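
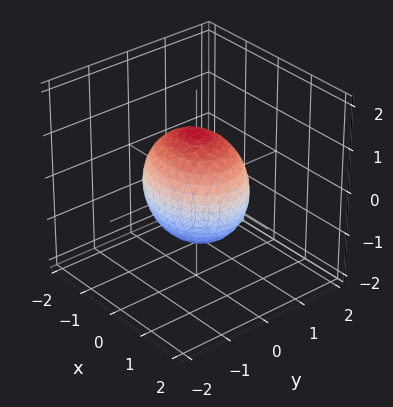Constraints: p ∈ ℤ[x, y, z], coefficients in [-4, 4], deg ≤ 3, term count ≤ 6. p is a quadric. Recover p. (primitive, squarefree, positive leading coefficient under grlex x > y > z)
(a) The degree is 2 — a closed, bounded, convex surface; a quadric.
(b) Symmetries: mirror symmetry y ↦ −y ⇒ only even powers of y; it's symmetric under x → −x, forcing even powers of x; the z ↦ −z reflection is a symmetry, so z appears only in even powers.
(c) Against the integer gridlines: among the integer gridlines, it crosses the y-axis at y ∈ {-1, 1}.
(d) Solving for integer coefficients yields p as stated.

2*x^2 + 3*y^2 + 2*z^2 - 3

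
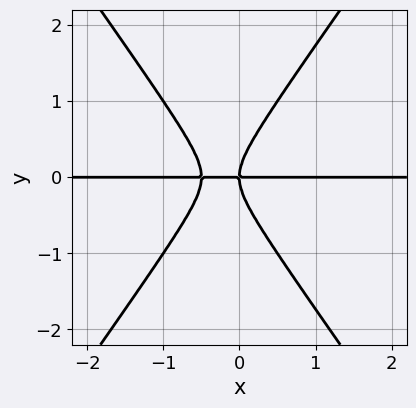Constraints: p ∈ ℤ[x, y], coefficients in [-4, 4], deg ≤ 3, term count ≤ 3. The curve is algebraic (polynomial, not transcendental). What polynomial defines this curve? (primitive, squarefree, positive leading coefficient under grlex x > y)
2*x^2*y - y^3 + x*y

1. deg p = 3. No degree-2 curve has this shape.
2. From the visible intercepts: it crosses the y-axis at the gridline y = 0; every point of the x-axis in the box is on the curve.
3. Putting this together gives p.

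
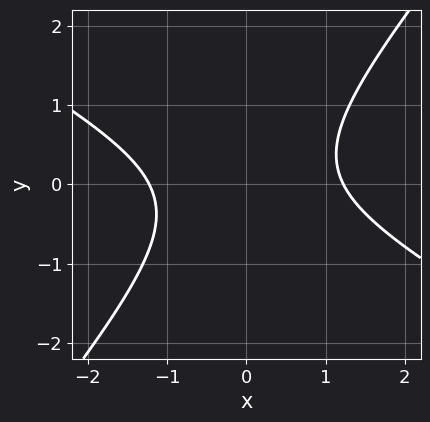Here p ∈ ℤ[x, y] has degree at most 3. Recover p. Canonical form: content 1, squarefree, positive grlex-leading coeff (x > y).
2*x^2 + 2*x*y - 3*y^2 - 3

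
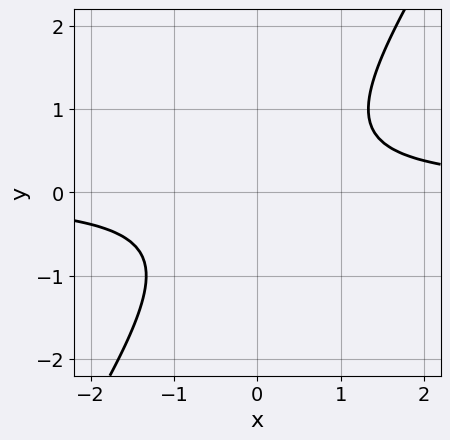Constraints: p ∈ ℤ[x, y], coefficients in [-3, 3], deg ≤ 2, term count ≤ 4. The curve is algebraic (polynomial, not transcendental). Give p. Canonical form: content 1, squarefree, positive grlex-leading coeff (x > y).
First, degree: no degree-1 curve has this shape, so deg p = 2.
Next, from the axis intercepts and sections: it misses every integer gridline on the y-axis; it misses every integer gridline on the x-axis.
Finally, matching integer coefficients to the picture gives p.

3*x*y - 2*y^2 - 2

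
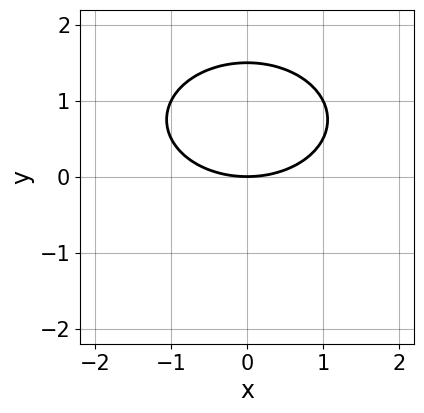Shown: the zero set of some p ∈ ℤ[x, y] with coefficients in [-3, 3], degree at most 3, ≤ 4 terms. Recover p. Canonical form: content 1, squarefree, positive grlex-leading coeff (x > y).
(a) Degree: a generic line meets the curve in up to 2 points, so deg p = 2.
(b) Symmetries: mirror symmetry x ↦ −x ⇒ only even powers of x.
(c) Against the integer gridlines: it meets the x-axis at x = 0 (among the integer gridlines); one y-axis crossing is at y = 0.
(d) The integer polynomial consistent with all of this is the stated p.

x^2 + 2*y^2 - 3*y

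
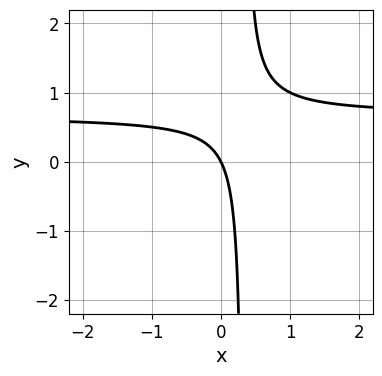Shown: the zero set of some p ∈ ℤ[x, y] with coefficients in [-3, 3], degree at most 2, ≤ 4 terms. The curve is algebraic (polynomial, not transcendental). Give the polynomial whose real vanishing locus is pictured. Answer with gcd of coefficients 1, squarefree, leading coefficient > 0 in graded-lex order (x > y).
First, deg p = 2. No degree-1 curve has this shape.
Then, reading off the gridlines: it crosses the x-axis at the gridline x = 0; one y-axis crossing is at y = 0.
Finally, solving for integer coefficients yields p as stated.

3*x*y - 2*x - y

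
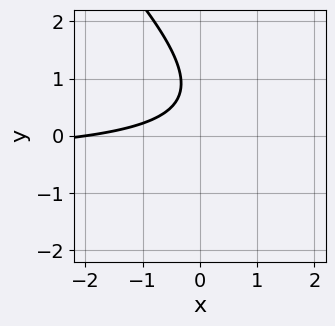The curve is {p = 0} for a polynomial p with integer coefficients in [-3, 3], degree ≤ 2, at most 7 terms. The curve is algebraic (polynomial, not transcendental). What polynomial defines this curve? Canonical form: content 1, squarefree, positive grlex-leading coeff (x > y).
First, the degree is 2 — the shape is more complex than any degree-1 curve.
Next, from the axis intercepts and sections: it crosses the x-axis at the gridline x = -2; it misses every integer gridline on the y-axis.
Finally, solving for integer coefficients yields p as stated.

2*x*y + 2*y^2 + x - 3*y + 2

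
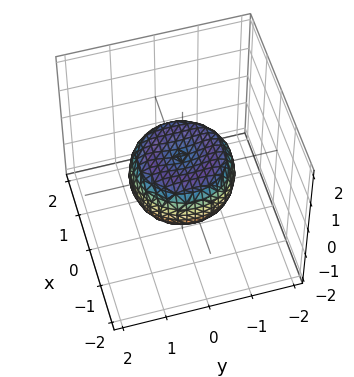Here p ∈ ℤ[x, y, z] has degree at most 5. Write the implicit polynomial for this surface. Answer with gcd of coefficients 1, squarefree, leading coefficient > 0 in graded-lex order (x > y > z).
1. Degree: no degree-3 surface has this shape, so deg p = 4.
2. Symmetries: the surface is invariant under rotation about z: p = q(x² + y², z).
3. Reading off the gridlines: a circular section at z = 0 has radius between 1 and 2.
4. Solving for integer coefficients yields p as stated.

2*x^4 + 4*x^2*y^2 + 2*y^4 - 2*x^2 - 2*y^2 + 3*z^2 - 1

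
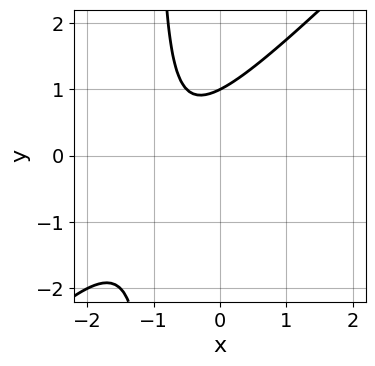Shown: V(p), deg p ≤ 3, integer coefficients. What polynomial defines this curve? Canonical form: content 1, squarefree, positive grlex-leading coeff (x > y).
2*x^2 - 2*x*y + 3*x - 2*y + 2

The degree is 2 — a generic line meets the curve in up to 2 points.
From the axis intercepts and sections: one y-axis crossing is at y = 1; no x-intercept at any integer in the box.
Matching integer coefficients to the picture gives p.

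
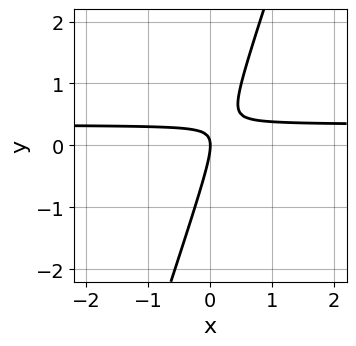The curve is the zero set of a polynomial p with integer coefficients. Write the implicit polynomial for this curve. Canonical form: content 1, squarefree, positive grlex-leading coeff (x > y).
(a) deg p = 2. A generic line meets the curve in up to 2 points.
(b) From the visible intercepts: it crosses the x-axis at the gridline x = 0; it meets the y-axis at y = 0 (among the integer gridlines).
(c) Solving for integer coefficients yields p as stated.

3*x*y - y^2 - x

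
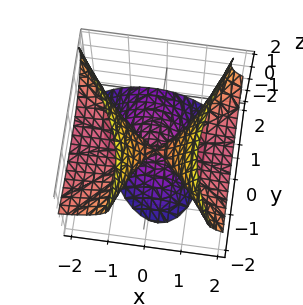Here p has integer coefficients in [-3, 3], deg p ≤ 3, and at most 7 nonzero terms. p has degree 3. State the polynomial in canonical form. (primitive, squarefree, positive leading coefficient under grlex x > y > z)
3*x^2*z + x*y*z - z^3 - 2*y^2 - 2*y*z

First, there are 2 components. They look like related sheets of one shape, so recover p as a whole.
Next, deg p = 3. The shape is more complex than any degree-2 surface.
Next, against the integer gridlines: it meets the z-axis at z = 0 (among the integer gridlines); the visible x-axis segment lies entirely on the surface.
Finally, these observations pin down the coefficients.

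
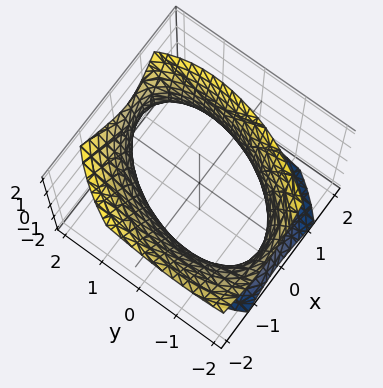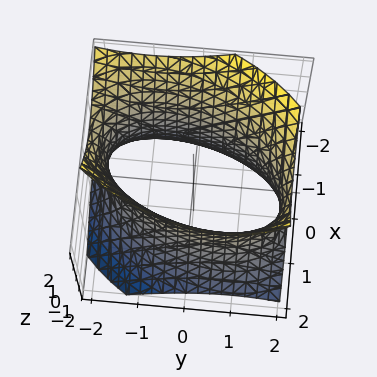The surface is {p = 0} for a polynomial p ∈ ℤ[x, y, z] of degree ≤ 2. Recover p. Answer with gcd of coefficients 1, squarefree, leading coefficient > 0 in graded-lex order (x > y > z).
First, the degree is 2 — a generic line meets the surface in up to 2 points.
Then, from the axis intercepts and sections: it misses every integer gridline on the z-axis.
Finally, together with the visible shape, these determine p as stated.

2*x^2 - x*y + x*z + y^2 - z^2 - 3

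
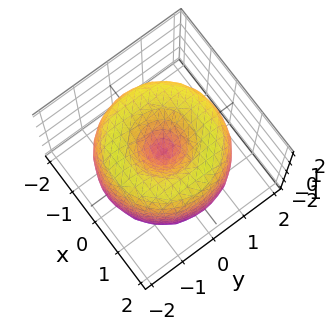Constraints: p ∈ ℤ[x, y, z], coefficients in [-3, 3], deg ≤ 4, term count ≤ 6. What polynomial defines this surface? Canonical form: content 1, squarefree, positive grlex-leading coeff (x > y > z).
x^4 + 2*x^2*y^2 + y^4 - 3*x^2 - 3*y^2 + z^2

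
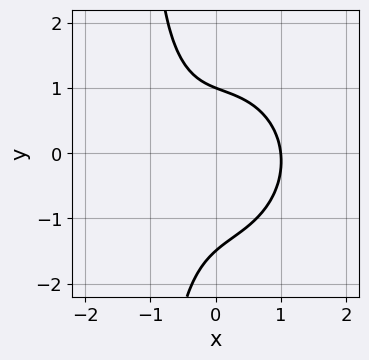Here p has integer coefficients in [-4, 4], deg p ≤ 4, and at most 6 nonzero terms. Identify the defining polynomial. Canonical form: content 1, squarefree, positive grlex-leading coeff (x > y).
1. The degree is 3 — no degree-2 curve has this shape.
2. Checking where it meets the axes: it meets the x-axis at x = 1 (among the integer gridlines); one y-axis crossing is at y = 1.
3. Together with the visible shape, these determine p as stated.

3*x^3 + 2*x*y^2 + 2*y^2 + y - 3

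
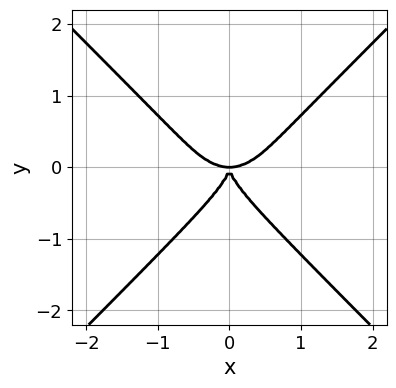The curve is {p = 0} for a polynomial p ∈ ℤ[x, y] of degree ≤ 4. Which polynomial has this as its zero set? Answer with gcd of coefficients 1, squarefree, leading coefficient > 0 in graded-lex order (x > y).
First, degree: a generic line meets the curve in up to 4 points, so deg p = 4.
Then, symmetries: it's symmetric under x → −x, forcing even powers of x.
Next, from the visible intercepts: it crosses the y-axis at the gridline y = 0; it crosses the x-axis at the gridline x = 0.
Finally, together with the visible shape, these determine p as stated.

x^4 - y^4 - x^2*y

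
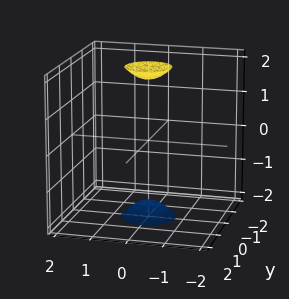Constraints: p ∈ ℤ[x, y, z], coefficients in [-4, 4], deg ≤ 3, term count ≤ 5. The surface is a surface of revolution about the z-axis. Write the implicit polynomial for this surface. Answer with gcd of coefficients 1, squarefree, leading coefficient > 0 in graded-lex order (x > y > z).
3*x^2 + 3*y^2 - z^2 + 3

I count 2 distinct pieces.
deg p = 2.
By symmetry, the surface is invariant under rotation about z: p = q(x² + y², z).
From the axis intercepts and sections: a circular section at z = 2 has radius between 0 and 1; the surface avoids every integer y-axis point in the box; the surface avoids every integer x-axis point in the box.
These observations pin down the coefficients.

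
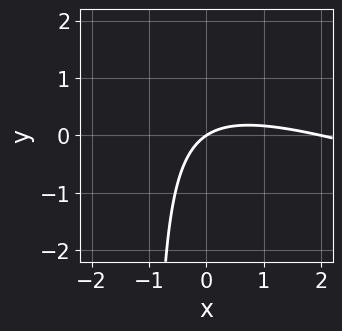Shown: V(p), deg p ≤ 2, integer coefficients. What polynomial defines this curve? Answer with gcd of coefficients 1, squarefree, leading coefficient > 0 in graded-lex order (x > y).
x^2 + 3*x*y - 2*x + 3*y

(a) The degree is 2 — no degree-1 curve has this shape.
(b) Checking where it meets the axes: among the integer gridlines, it crosses the x-axis at x ∈ {0, 2}; one y-axis crossing is at y = 0.
(c) Solving for integer coefficients yields p as stated.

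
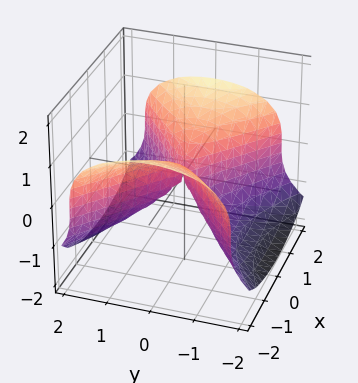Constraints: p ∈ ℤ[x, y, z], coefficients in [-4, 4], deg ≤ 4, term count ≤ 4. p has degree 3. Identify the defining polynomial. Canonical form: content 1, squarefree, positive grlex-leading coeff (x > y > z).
3*z^3 - 2*x^2 + 3*y^2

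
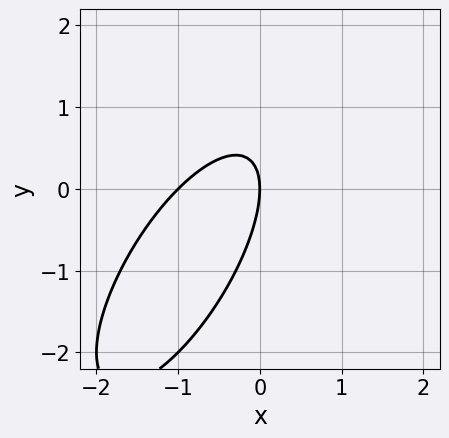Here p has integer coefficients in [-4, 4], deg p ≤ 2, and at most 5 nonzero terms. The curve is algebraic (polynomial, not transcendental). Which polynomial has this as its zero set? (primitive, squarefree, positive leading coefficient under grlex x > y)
2*x^2 - 2*x*y + y^2 + 2*x

1. The degree is 2 — no degree-1 curve has this shape.
2. Observable constraints: it crosses the y-axis at the gridline y = 0; the x-axis gridline crossings are at x ∈ {-1, 0}.
3. Together with the visible shape, these determine p as stated.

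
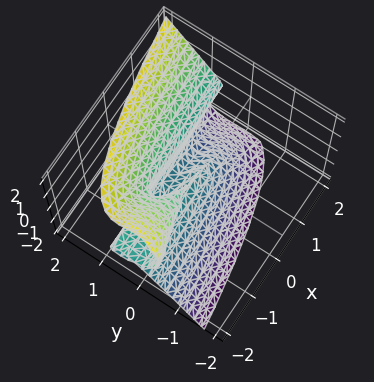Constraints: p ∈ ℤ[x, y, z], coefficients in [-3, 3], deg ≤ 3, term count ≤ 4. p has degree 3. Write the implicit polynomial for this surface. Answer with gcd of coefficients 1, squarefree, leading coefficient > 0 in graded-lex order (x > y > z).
x*z^2 - 3*y^3 + z^3 + 2*y^2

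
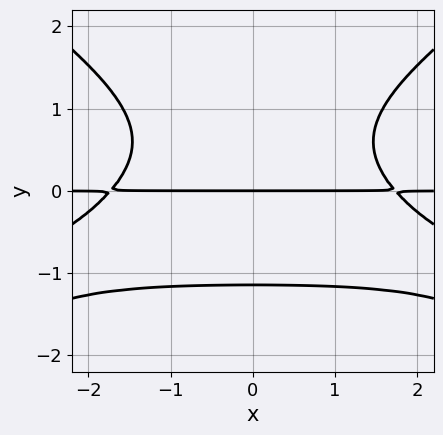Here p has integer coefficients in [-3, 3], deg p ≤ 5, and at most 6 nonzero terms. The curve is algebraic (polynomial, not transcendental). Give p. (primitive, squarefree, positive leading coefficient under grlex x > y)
x^2*y^2 - 2*y^4 + x^2*y - 3*y

1. Degree: a generic line meets the curve in up to 4 points, so deg p = 4.
2. Symmetries: the x ↦ −x reflection is a symmetry, so x appears only in even powers.
3. Against the integer gridlines: every point of the x-axis in the box is on the curve; it crosses the y-axis at the gridline y = 0.
4. Together with the visible shape, these determine p as stated.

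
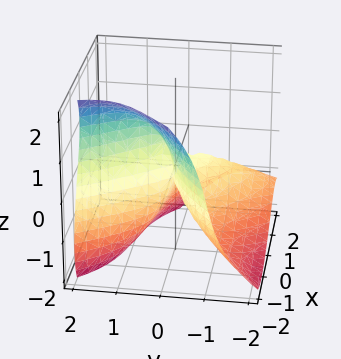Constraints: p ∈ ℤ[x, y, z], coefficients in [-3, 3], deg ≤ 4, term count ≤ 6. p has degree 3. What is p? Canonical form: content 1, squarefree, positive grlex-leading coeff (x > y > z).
x^3 + z^3 + 3*x*y + 3*y^2 - 3*y*z

(a) Degree: no degree-2 surface has this shape, so deg p = 3.
(b) From the axis intercepts and sections: it crosses the x-axis at the gridline x = 0; one z-axis crossing is at z = 0.
(c) Together with the visible shape, these determine p as stated.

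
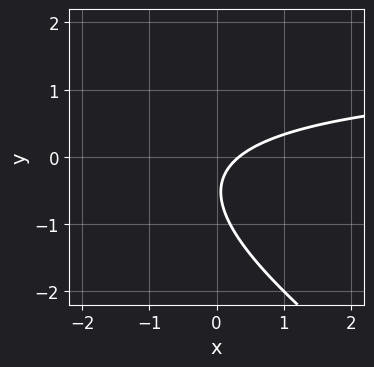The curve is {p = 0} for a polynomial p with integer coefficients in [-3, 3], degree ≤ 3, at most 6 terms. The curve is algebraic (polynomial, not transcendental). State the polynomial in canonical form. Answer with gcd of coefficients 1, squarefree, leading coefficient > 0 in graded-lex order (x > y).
1. The degree is 2 — no degree-1 curve has this shape.
2. From the axis intercepts and sections: it misses every integer gridline on the y-axis.
3. Fitting integer coefficients to these (and the overall shape) gives p.

2*x*y + 3*y^2 - 3*x + 3*y + 1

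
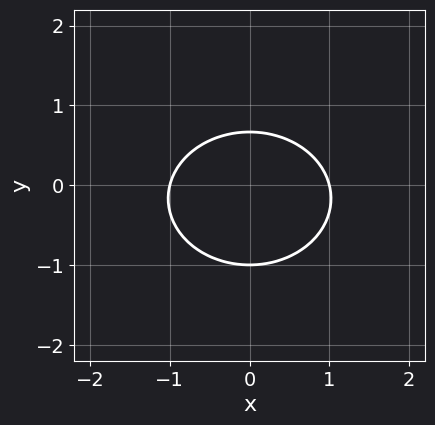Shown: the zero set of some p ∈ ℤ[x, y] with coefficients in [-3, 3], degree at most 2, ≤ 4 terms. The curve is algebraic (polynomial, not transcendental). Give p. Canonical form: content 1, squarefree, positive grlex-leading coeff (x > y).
2*x^2 + 3*y^2 + y - 2

(a) Degree: the shape is more complex than any degree-1 curve, so deg p = 2.
(b) Symmetries: the x ↦ −x reflection is a symmetry, so x appears only in even powers.
(c) Reading off the gridlines: it meets the y-axis at y = -1 (among the integer gridlines); the x-axis gridline crossings are at x ∈ {-1, 1}.
(d) The integer polynomial consistent with all of this is the stated p.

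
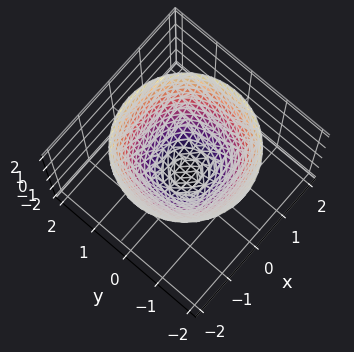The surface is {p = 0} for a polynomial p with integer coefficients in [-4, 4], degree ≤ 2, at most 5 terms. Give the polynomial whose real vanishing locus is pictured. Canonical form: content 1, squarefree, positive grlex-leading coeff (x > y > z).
3*x^2 + 3*y^2 - 3*z - 2

deg p = 2.
Symmetries: the z-axis is an axis of rotation, so x and y enter only as x² + y².
Observable constraints: a circular section at z = 1 has radius between 1 and 2.
Matching integer coefficients to the picture gives p.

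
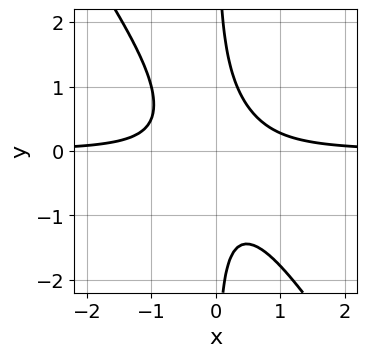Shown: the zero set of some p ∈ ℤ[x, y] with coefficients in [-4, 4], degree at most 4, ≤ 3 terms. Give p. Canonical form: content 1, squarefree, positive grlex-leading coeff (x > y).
deg p = 3. No degree-2 curve has this shape.
Reading off the gridlines: no x-intercept at any integer in the box; the curve avoids every integer y-axis point in the box.
Matching integer coefficients to the picture gives p.

3*x^2*y + 2*x*y^2 - 1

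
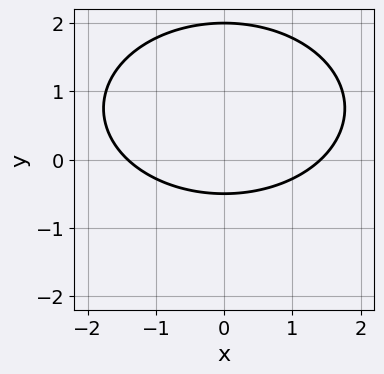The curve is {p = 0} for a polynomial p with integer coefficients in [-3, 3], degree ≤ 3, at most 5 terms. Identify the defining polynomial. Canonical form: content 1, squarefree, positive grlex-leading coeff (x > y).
x^2 + 2*y^2 - 3*y - 2

Degree: no degree-1 curve has this shape, so deg p = 2.
Symmetries: mirror symmetry x ↦ −x ⇒ only even powers of x.
Observable constraints: one y-axis crossing is at y = 2.
Fitting integer coefficients to these (and the overall shape) gives p.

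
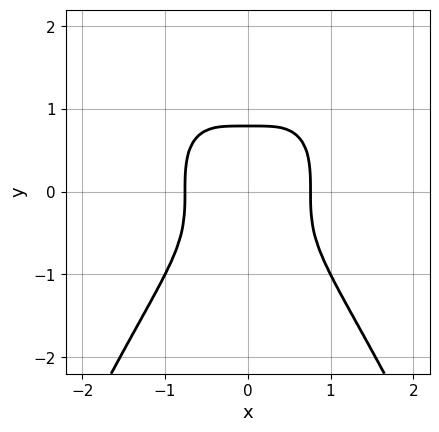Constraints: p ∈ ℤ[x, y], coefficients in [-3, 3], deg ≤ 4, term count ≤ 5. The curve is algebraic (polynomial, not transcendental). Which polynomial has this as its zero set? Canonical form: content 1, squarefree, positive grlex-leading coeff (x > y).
First, degree: the shape is more complex than any degree-3 curve, so deg p = 4.
Then, symmetries: it's symmetric under x → −x, forcing even powers of x.
Finally, fitting integer coefficients to these (and the overall shape) gives p.

3*x^4 + 2*y^3 - 1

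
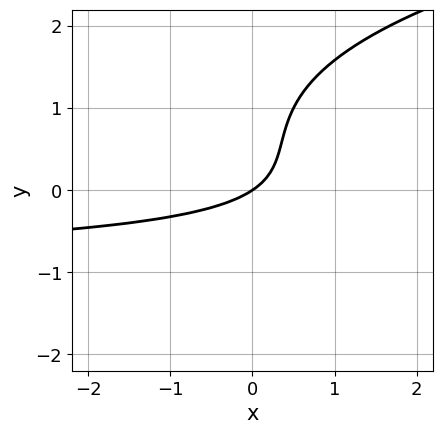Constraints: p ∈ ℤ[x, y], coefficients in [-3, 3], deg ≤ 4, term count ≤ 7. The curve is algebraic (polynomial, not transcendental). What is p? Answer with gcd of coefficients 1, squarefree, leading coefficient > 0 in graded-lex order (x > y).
2*y^3 - 2*x*y - 3*y^2 - 2*x + 3*y

1. Degree: the shape is more complex than any degree-2 curve, so deg p = 3.
2. From the axis intercepts and sections: it meets the y-axis at y = 0 (among the integer gridlines); it crosses the x-axis at the gridline x = 0.
3. The integer polynomial consistent with all of this is the stated p.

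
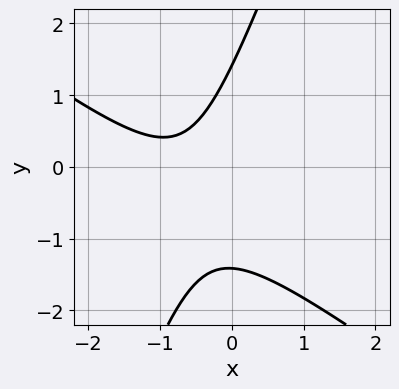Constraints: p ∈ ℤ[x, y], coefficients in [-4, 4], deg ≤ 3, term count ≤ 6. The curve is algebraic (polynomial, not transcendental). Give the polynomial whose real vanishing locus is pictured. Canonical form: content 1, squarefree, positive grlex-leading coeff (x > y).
1. deg p = 2. No degree-1 curve has this shape.
2. Against the integer gridlines: it misses every integer gridline on the x-axis.
3. These observations pin down the coefficients.

2*x^2 + 2*x*y - y^2 + 3*x + 2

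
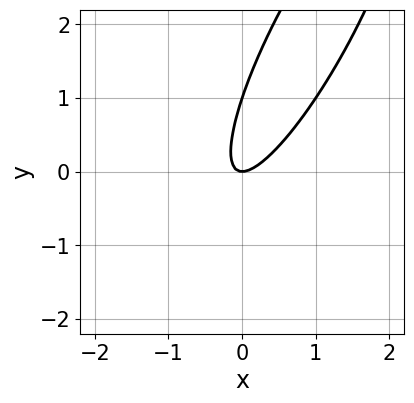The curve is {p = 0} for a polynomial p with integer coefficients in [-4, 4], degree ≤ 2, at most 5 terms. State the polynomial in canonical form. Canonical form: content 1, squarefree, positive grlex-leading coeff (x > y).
The degree is 2 — a generic line meets the curve in up to 2 points.
From the axis intercepts and sections: the y-axis gridline crossings are at y ∈ {0, 1}; it crosses the x-axis at the gridline x = 0.
Putting this together gives p.

3*x^2 - 3*x*y + y^2 - y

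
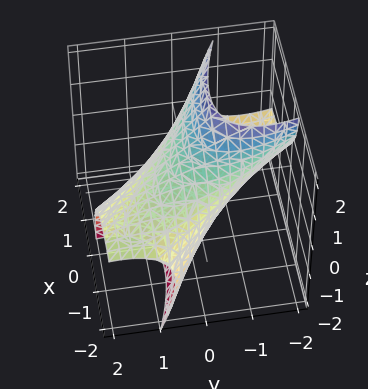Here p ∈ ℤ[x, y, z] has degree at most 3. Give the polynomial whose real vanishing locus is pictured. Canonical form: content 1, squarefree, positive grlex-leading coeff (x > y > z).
x^2 + 2*x*y + y^2 + 2*y*z + z^2 - 2

1. Degree: a generic line meets the surface in up to 2 points, so deg p = 2.
2. Putting this together gives p.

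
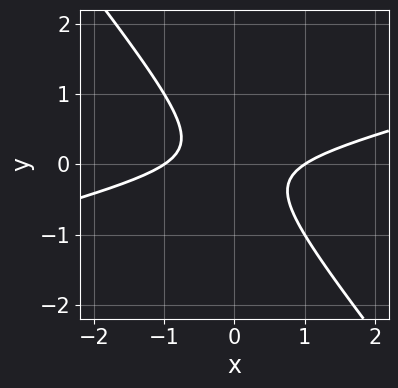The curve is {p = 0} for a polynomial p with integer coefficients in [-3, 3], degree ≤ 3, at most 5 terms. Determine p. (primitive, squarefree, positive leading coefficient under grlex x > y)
x^2 - 3*x*y - 3*y^2 - 1

Degree: a generic line meets the curve in up to 2 points, so deg p = 2.
Observable constraints: among the integer gridlines, it crosses the x-axis at x ∈ {-1, 1}; the curve avoids every integer y-axis point in the box.
Fitting integer coefficients to these (and the overall shape) gives p.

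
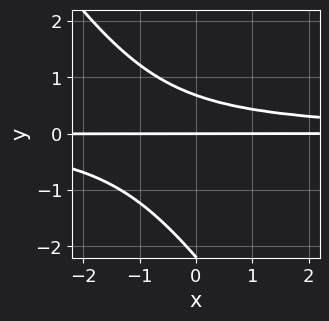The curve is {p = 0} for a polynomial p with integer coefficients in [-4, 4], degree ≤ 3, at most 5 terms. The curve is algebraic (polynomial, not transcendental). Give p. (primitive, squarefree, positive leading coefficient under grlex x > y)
First, the degree is 3 — a generic line meets the curve in up to 3 points.
Then, against the integer gridlines: one y-axis crossing is at y = 0; every point of the x-axis in the box is on the curve.
Finally, assembling these constraints gives the stated polynomial.

3*x*y^2 + 2*y^3 + 3*y^2 - 3*y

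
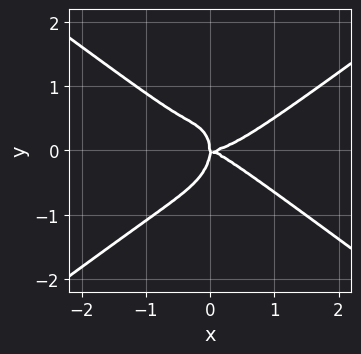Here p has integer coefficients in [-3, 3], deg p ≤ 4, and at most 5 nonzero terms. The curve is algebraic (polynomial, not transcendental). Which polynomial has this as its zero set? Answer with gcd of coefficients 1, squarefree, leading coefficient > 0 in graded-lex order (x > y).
First, deg p = 4.
Then, observable constraints: one y-axis crossing is at y = 0; it crosses the x-axis at the gridline x = 0.
Finally, these observations pin down the coefficients.

2*x^4 - 2*x^2*y^2 - 3*y^4 - x^2*y - 3*x*y^2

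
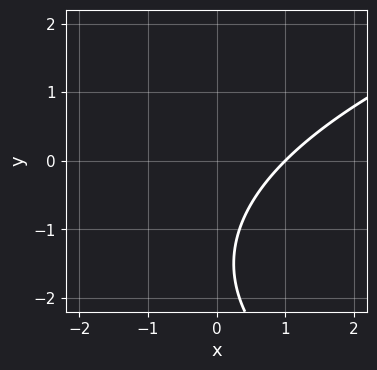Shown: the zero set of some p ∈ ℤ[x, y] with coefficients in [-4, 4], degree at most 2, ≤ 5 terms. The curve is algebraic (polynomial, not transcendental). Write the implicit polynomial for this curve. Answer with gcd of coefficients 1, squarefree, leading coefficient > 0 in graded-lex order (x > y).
y^2 - 3*x + 3*y + 3

First, deg p = 2. The shape is more complex than any degree-1 curve.
Then, checking where it meets the axes: the curve avoids every integer y-axis point in the box; it crosses the x-axis at the gridline x = 1.
Finally, solving for integer coefficients yields p as stated.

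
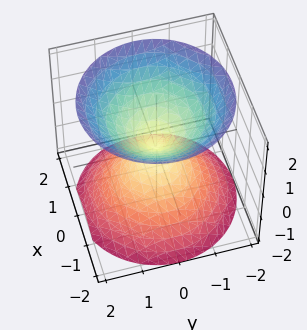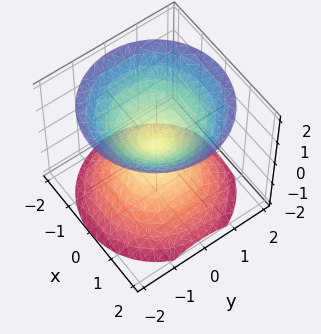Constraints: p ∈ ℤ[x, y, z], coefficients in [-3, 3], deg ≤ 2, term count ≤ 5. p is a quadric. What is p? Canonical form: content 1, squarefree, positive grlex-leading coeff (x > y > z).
First, the picture has 2 separate pieces.
Then, degree: a double cone through the origin; a quadric, so deg p = 2.
Then, symmetry: the surface is invariant under rotation about z: p = q(x² + y², z); mirror symmetry z ↦ −z ⇒ only even powers of z.
Next, from the visible intercepts: a circular section at z = -1 has radius exactly 1; it meets the z-axis at z = 0 (among the integer gridlines).
Finally, putting this together gives p.

x^2 + y^2 - z^2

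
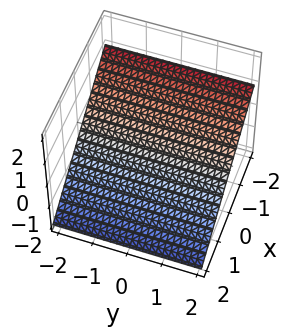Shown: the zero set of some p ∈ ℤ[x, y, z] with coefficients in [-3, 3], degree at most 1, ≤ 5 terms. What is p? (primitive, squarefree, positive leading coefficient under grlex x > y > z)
2*x + 3*z + 2

1. deg p = 1.
2. Checking where it meets the axes: it crosses the x-axis at the gridline x = -1; the surface avoids every integer y-axis point in the box.
3. Assembling these constraints gives the stated polynomial.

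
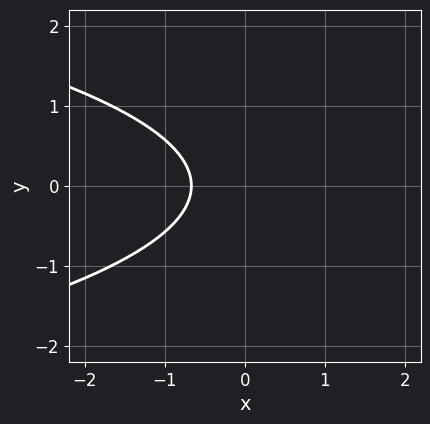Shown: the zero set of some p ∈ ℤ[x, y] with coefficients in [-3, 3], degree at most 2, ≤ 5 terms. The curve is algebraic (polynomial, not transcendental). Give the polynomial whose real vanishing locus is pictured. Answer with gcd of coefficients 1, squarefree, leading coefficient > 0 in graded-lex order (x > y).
3*y^2 + 3*x + 2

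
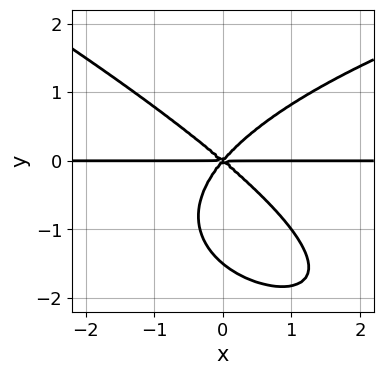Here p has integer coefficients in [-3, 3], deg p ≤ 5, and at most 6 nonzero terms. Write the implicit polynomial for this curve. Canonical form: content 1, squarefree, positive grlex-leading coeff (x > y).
1. The degree is 4 — the shape is more complex than any degree-3 curve.
2. Against the integer gridlines: it crosses the y-axis at the gridline y = 0; the visible x-axis segment lies entirely on the curve.
3. The integer polynomial consistent with all of this is the stated p.

x*y^3 + 2*y^4 - 3*x^2*y - x*y^2 + 3*y^3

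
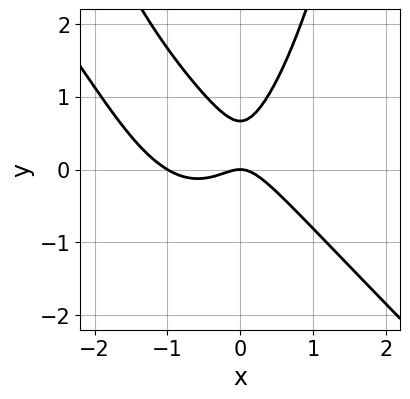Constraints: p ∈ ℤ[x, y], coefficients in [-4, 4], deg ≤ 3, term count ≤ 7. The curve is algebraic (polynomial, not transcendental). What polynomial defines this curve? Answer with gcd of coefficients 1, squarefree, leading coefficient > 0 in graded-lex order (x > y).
3*x^3 + 3*x^2*y + 3*x^2 - 3*y^2 + 2*y

deg p = 3. The shape is more complex than any degree-2 curve.
Observable constraints: it meets the y-axis at y = 0 (among the integer gridlines); the x-axis gridline crossings are at x ∈ {-1, 0}.
Solving for integer coefficients yields p as stated.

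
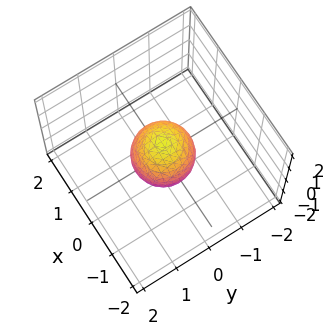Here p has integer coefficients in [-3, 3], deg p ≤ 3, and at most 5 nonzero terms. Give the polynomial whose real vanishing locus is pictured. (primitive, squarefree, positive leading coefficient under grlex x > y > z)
3*x^2 + 3*y^2 + 2*z^2 - 2

First, deg p = 2.
Then, by symmetry, the z-axis is an axis of rotation, so x and y enter only as x² + y².
Then, reading off the gridlines: a circular section at z = 0 has radius between 0 and 1; the z-axis gridline crossings are at z ∈ {-1, 1}.
Finally, fitting integer coefficients to these (and the overall shape) gives p.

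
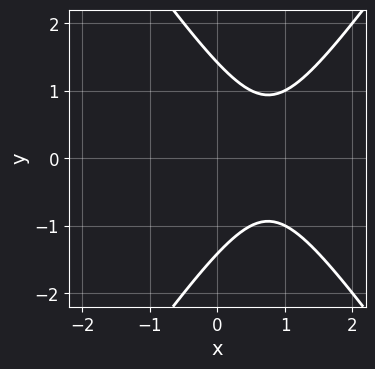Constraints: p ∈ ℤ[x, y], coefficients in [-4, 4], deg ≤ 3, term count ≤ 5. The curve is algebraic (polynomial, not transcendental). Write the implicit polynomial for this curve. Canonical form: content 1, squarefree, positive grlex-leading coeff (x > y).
2*x^2 - y^2 - 3*x + 2

(a) The degree is 2 — the shape is more complex than any degree-1 curve.
(b) Symmetries: the y ↦ −y reflection is a symmetry, so y appears only in even powers.
(c) Observable constraints: it misses every integer gridline on the x-axis.
(d) The integer polynomial consistent with all of this is the stated p.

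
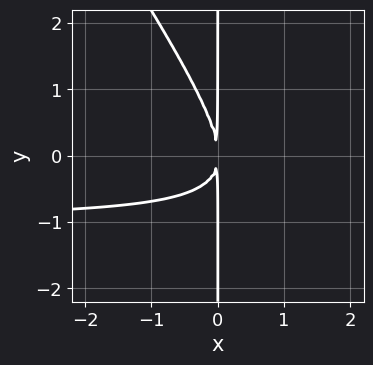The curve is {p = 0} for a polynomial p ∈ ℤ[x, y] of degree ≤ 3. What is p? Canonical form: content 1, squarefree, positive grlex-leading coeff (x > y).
(a) deg p = 3. The shape is more complex than any degree-2 curve.
(b) Checking where it meets the axes: the visible y-axis segment lies entirely on the curve.
(c) Assembling these constraints gives the stated polynomial.

3*x^2*y + 2*x*y^2 + 3*x^2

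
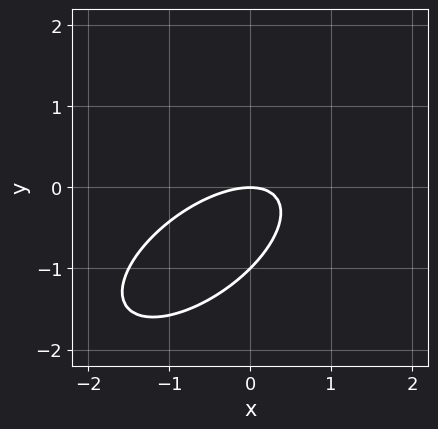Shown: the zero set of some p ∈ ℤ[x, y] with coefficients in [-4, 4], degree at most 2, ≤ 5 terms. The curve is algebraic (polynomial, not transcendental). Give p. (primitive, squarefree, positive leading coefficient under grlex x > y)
2*x^2 - 3*x*y + 3*y^2 + 3*y

First, the degree is 2 — the shape is more complex than any degree-1 curve.
Next, checking where it meets the axes: it meets the x-axis at x = 0 (among the integer gridlines); among the integer gridlines, it crosses the y-axis at y ∈ {-1, 0}.
Finally, matching integer coefficients to the picture gives p.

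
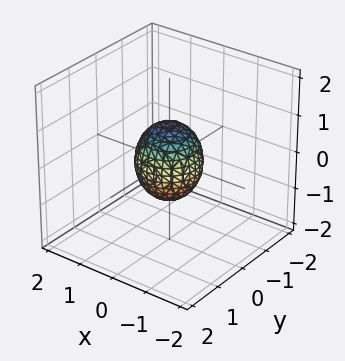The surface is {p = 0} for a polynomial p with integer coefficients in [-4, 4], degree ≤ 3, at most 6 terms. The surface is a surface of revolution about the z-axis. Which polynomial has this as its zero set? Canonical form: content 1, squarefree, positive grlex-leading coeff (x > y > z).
3*x^2 + 3*y^2 + 2*z^2 - 2

The degree is 2 — a generic line meets the surface in up to 2 points.
Symmetry: the surface is invariant under rotation about z: p = q(x² + y², z).
Observable constraints: the z-axis gridline crossings are at z ∈ {-1, 1}; a circular section at z = 0 has radius between 0 and 1.
Together with the visible shape, these determine p as stated.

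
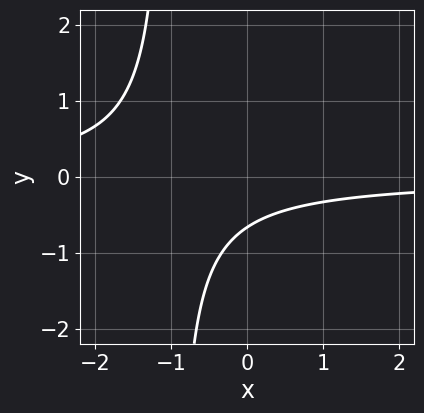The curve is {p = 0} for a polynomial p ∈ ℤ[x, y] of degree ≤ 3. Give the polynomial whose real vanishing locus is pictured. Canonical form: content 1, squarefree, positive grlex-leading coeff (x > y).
3*x*y + 3*y + 2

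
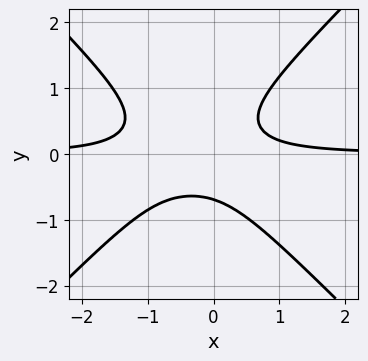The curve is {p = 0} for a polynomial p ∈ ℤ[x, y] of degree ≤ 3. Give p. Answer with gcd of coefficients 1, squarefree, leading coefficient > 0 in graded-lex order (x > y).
First, degree: the shape is more complex than any degree-2 curve, so deg p = 3.
Then, reading off the gridlines: no x-intercept at any integer in the box.
Finally, solving for integer coefficients yields p as stated.

3*x^2*y - 3*y^3 + 2*x*y - 1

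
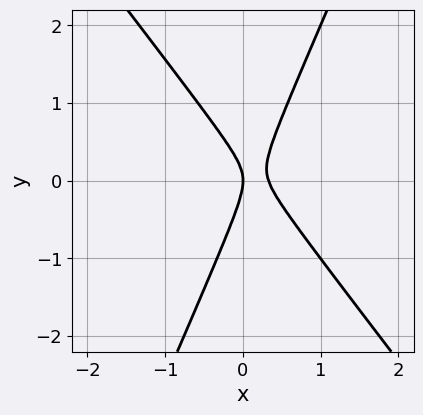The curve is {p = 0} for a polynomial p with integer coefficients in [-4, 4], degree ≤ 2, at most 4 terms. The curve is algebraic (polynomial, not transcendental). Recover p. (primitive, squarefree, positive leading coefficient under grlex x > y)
First, the degree is 2 — no degree-1 curve has this shape.
Then, observable constraints: it meets the y-axis at y = 0 (among the integer gridlines); it meets the x-axis at x = 0 (among the integer gridlines).
Finally, assembling these constraints gives the stated polynomial.

3*x^2 + x*y - y^2 - x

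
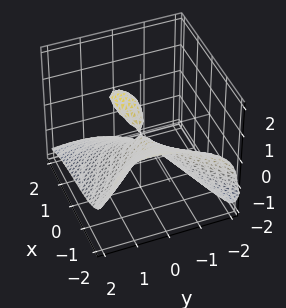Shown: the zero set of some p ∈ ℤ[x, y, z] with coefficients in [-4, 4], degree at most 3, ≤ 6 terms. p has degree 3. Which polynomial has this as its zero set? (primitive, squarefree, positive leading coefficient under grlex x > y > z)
First, the picture has 2 separate pieces. They look like related sheets of one shape, so recover p as a whole.
Next, the degree is 3 — the shape is more complex than any degree-2 surface.
Next, from the axis intercepts and sections: it crosses the y-axis at the gridline y = 0; one x-axis crossing is at x = 0.
Finally, putting this together gives p.

x^3 - 3*y*z^2 + 3*z^3 - 3*x*z + 3*y^2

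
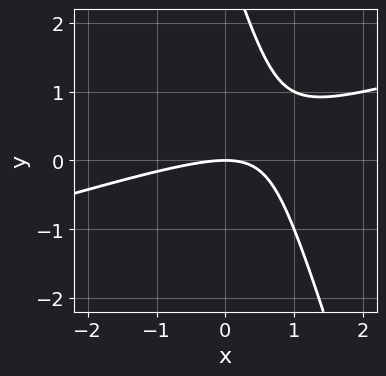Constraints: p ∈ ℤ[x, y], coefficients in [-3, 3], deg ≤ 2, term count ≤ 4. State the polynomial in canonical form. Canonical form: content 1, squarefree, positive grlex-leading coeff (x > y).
(a) deg p = 2.
(b) Reading off the gridlines: one x-axis crossing is at x = 0; one y-axis crossing is at y = 0.
(c) Solving for integer coefficients yields p as stated.

x^2 - 3*x*y - y^2 + 3*y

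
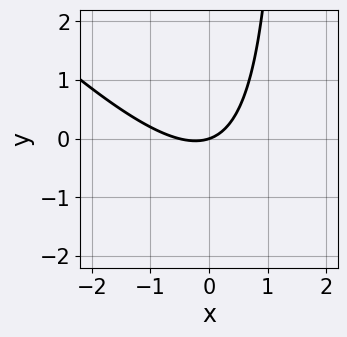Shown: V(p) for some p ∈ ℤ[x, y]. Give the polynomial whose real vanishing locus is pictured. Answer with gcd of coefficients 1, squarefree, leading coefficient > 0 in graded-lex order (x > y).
2*x^2 + 2*x*y + x - 3*y

First, the degree is 2 — the shape is more complex than any degree-1 curve.
Next, reading off the gridlines: it meets the x-axis at x = 0 (among the integer gridlines); it meets the y-axis at y = 0 (among the integer gridlines).
Finally, these observations pin down the coefficients.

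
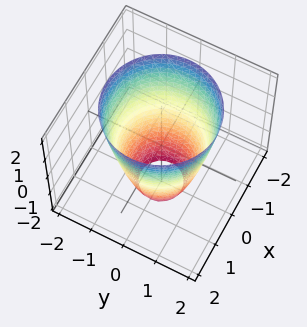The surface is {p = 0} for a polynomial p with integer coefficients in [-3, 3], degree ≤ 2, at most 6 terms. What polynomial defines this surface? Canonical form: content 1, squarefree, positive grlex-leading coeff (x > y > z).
2*x^2 + 2*y^2 - z - 3

First, the degree is 2 — no degree-1 surface has this shape.
Next, by symmetry, the z-axis is an axis of rotation, so x and y enter only as x² + y².
Next, from the axis intercepts and sections: a circular section at z = 0 has radius between 1 and 2; it misses every integer gridline on the z-axis.
Finally, matching integer coefficients to the picture gives p.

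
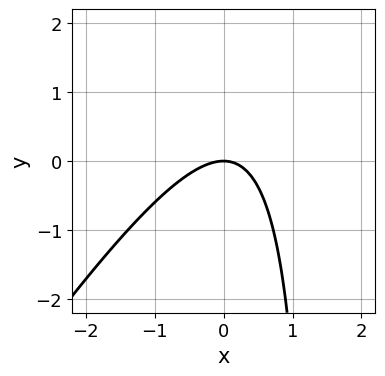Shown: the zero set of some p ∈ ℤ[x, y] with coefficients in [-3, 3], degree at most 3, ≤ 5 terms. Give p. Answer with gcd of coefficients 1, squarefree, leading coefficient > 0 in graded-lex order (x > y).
3*x^2 - 2*x*y + 3*y

Degree: no degree-1 curve has this shape, so deg p = 2.
Reading off the gridlines: one y-axis crossing is at y = 0; one x-axis crossing is at x = 0.
Matching integer coefficients to the picture gives p.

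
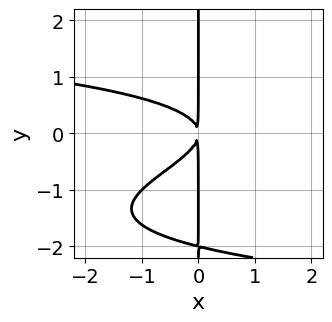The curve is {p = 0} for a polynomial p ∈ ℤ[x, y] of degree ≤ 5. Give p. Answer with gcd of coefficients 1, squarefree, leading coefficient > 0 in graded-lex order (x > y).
1. The degree is 4 — no degree-3 curve has this shape.
2. Reading off the gridlines: every point of the y-axis in the box is on the curve.
3. Together with the visible shape, these determine p as stated.

x*y^3 + 2*x*y^2 + x^2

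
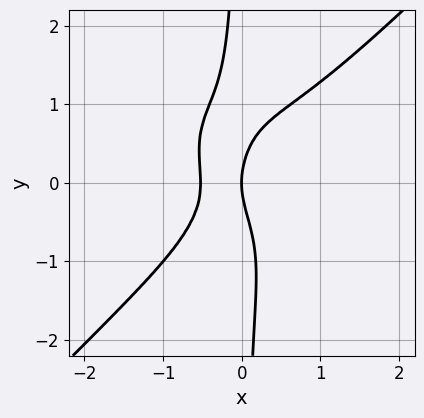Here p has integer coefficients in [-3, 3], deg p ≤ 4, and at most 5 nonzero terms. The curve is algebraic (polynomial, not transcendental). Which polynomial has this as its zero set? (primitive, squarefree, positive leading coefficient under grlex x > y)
(a) deg p = 4. A generic line meets the curve in up to 4 points.
(b) Checking where it meets the axes: it crosses the x-axis at the gridline x = 0; it meets the y-axis at y = 0 (among the integer gridlines).
(c) These observations pin down the coefficients.

3*x^4 - 3*x*y^3 + 3*x^2 - y^2 + 2*x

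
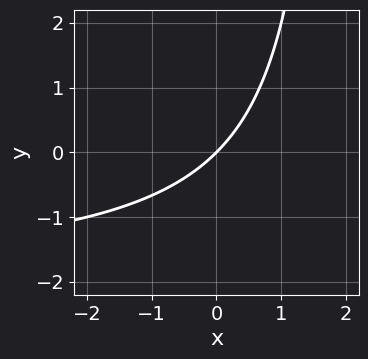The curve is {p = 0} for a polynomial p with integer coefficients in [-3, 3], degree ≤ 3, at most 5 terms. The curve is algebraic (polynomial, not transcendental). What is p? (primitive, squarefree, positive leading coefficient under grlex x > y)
x*y + 2*x - 2*y

(a) deg p = 2. A generic line meets the curve in up to 2 points.
(b) Against the integer gridlines: it crosses the y-axis at the gridline y = 0; one x-axis crossing is at x = 0.
(c) The integer polynomial consistent with all of this is the stated p.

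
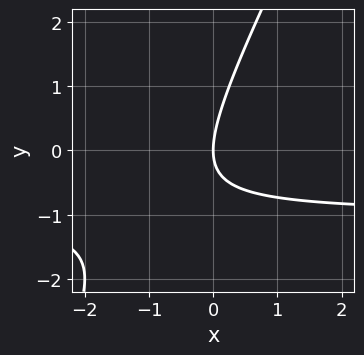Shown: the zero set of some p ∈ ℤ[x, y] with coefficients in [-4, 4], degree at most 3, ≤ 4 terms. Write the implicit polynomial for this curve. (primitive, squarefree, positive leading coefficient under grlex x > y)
2*x*y - y^2 + 2*x

First, degree: the shape is more complex than any degree-1 curve, so deg p = 2.
Next, checking where it meets the axes: one x-axis crossing is at x = 0; one y-axis crossing is at y = 0.
Finally, these observations pin down the coefficients.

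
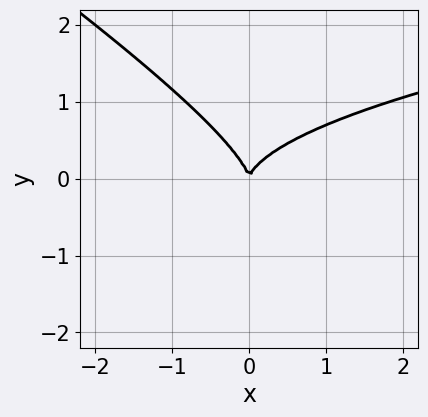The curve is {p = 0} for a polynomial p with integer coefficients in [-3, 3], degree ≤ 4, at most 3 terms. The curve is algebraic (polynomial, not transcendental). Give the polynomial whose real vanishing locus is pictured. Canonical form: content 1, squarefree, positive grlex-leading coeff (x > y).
First, the degree is 3 — a generic line meets the curve in up to 3 points.
Next, reading off the gridlines: one x-axis crossing is at x = 0; it meets the y-axis at y = 0 (among the integer gridlines).
Finally, these observations pin down the coefficients.

2*x*y^2 + 3*y^3 - 2*x^2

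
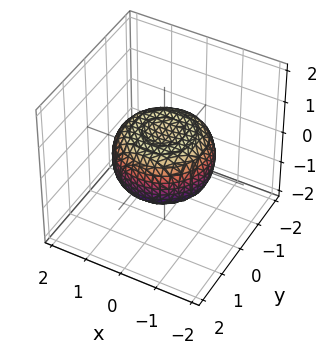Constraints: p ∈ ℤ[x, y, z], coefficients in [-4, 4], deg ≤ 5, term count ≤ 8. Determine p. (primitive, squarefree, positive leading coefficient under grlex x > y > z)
x^4 + 2*x^2*y^2 + y^4 - x^2 - y^2 + 2*z^2 - 1

deg p = 4. No degree-3 surface has this shape.
Symmetries: the surface is invariant under rotation about z: p = q(x² + y², z).
From the visible intercepts: a circular section at z = 0 has radius between 1 and 2.
The integer polynomial consistent with all of this is the stated p.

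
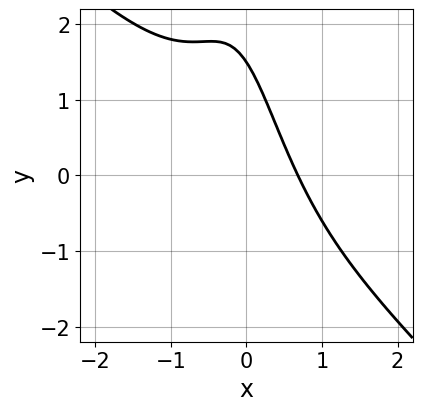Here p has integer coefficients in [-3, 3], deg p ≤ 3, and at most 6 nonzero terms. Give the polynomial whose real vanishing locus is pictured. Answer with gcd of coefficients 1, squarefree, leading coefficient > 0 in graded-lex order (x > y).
3*x^3 + 3*x^2*y + 3*x + 2*y - 3

First, the degree is 3 — a generic line meets the curve in up to 3 points.
Finally, putting this together gives p.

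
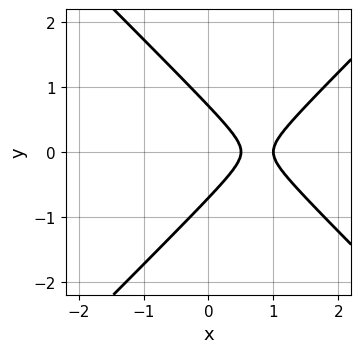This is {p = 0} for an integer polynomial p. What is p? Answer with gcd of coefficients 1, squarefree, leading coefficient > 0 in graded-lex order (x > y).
First, deg p = 2.
Next, symmetries: the y ↦ −y reflection is a symmetry, so y appears only in even powers.
Next, checking where it meets the axes: one x-axis crossing is at x = 1.
Finally, these observations pin down the coefficients.

2*x^2 - 2*y^2 - 3*x + 1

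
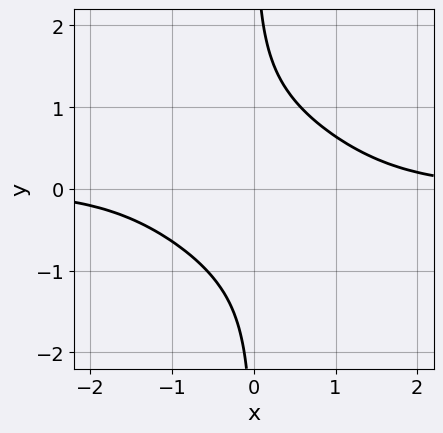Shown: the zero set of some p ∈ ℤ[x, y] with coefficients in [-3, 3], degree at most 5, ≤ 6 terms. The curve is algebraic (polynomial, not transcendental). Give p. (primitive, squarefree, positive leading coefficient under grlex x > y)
x^3*y + 2*x^2*y^2 + 2*x*y^3 - 2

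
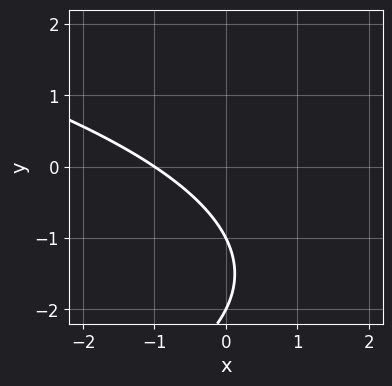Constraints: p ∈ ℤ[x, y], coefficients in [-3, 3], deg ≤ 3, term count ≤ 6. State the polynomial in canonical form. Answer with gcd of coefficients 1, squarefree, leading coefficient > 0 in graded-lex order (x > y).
y^2 + 2*x + 3*y + 2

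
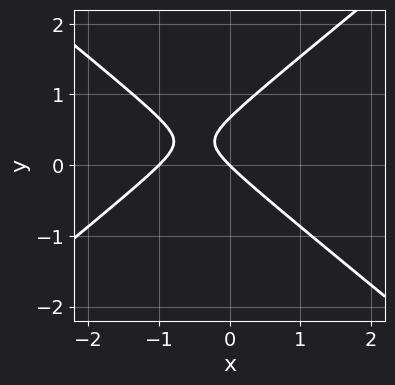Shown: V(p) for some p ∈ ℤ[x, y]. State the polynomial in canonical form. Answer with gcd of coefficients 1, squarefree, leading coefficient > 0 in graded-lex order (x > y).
2*x^2 - 3*y^2 + 2*x + 2*y

(a) Degree: no degree-1 curve has this shape, so deg p = 2.
(b) Checking where it meets the axes: it meets the y-axis at y = 0 (among the integer gridlines); among the integer gridlines, it crosses the x-axis at x ∈ {-1, 0}.
(c) Fitting integer coefficients to these (and the overall shape) gives p.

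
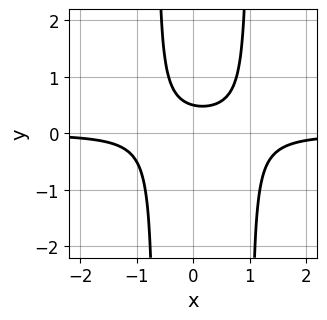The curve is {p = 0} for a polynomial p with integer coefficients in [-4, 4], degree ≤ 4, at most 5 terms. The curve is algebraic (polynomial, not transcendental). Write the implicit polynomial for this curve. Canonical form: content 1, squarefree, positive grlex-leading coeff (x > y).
1. deg p = 3.
2. From the axis intercepts and sections: it misses every integer gridline on the x-axis.
3. The integer polynomial consistent with all of this is the stated p.

3*x^2*y - x*y - 2*y + 1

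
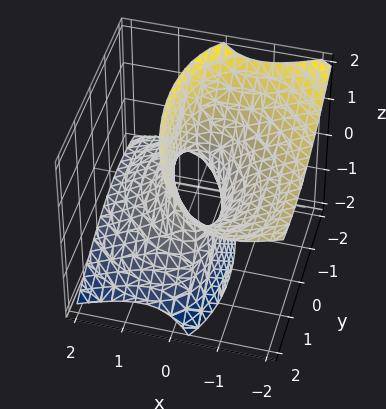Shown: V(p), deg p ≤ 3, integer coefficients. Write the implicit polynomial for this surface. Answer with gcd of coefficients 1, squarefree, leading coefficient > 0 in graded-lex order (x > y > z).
2*x^2 + x*y + 3*x*z + y^2 - z^2 - 1

First, the degree is 2 — no degree-1 surface has this shape.
Then, observable constraints: among the integer gridlines, it crosses the y-axis at y ∈ {-1, 1}; it misses every integer gridline on the z-axis.
Finally, putting this together gives p.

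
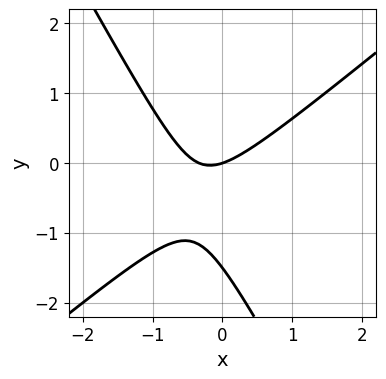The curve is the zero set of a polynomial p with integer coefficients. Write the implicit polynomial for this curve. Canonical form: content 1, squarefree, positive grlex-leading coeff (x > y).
The degree is 2 — a generic line meets the curve in up to 2 points.
From the axis intercepts and sections: it crosses the y-axis at the gridline y = 0; it meets the x-axis at x = 0 (among the integer gridlines).
These observations pin down the coefficients.

3*x^2 - 2*x*y - 2*y^2 + x - 3*y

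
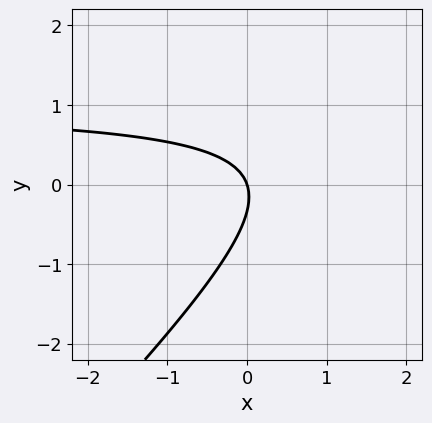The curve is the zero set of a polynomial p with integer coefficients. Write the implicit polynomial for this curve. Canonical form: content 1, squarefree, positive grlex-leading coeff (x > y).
3*x*y - 3*y^2 - 3*x - y

First, degree: no degree-1 curve has this shape, so deg p = 2.
Next, from the axis intercepts and sections: one x-axis crossing is at x = 0; one y-axis crossing is at y = 0.
Finally, assembling these constraints gives the stated polynomial.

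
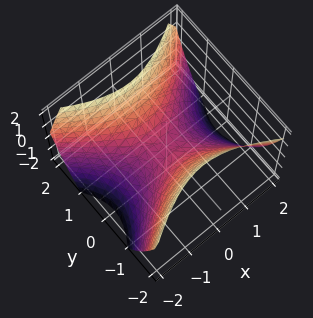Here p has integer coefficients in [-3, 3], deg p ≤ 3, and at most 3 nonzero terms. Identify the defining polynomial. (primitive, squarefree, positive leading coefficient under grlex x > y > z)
1. Degree: a hyperbolic paraboloid; a quadric, so deg p = 2.
2. Symmetries: the y ↦ −y reflection is a symmetry, so y appears only in even powers; the x ↦ −x reflection is a symmetry, so x appears only in even powers.
3. Against the integer gridlines: it meets the x-axis at x = 0 (among the integer gridlines); one y-axis crossing is at y = 0; it crosses the z-axis at the gridline z = 0.
4. These observations pin down the coefficients.

2*x^2 - 3*y^2 + 3*z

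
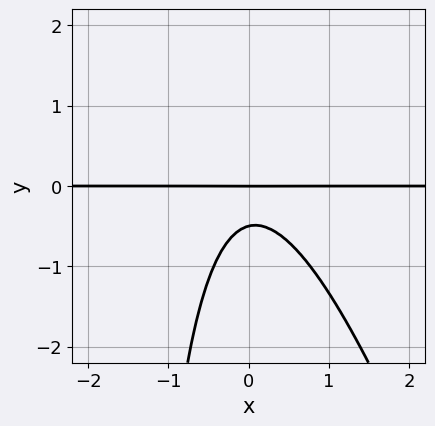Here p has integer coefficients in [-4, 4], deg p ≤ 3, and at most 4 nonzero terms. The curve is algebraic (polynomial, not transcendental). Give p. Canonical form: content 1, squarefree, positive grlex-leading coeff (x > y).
3*x^2*y + x*y^2 + 2*y^2 + y

Degree: a generic line meets the curve in up to 3 points, so deg p = 3.
Reading off the gridlines: the visible x-axis segment lies entirely on the curve; one y-axis crossing is at y = 0.
Matching integer coefficients to the picture gives p.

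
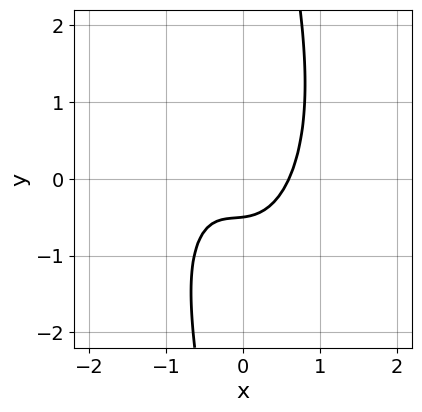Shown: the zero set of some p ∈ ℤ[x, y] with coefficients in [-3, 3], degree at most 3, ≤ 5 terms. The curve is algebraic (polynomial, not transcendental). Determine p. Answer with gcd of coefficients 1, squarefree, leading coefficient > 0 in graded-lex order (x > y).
3*x^3 + x*y^2 + x^2 - 2*y - 1

First, deg p = 3.
Finally, the integer polynomial consistent with all of this is the stated p.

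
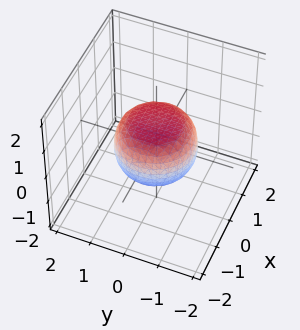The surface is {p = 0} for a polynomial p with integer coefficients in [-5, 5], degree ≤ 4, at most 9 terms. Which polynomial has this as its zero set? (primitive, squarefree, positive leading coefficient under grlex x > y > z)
Degree: the shape is more complex than any degree-3 surface, so deg p = 4.
Symmetry: every cross-section ⟂ z is a circle, so x, y appear only via x² + y².
Observable constraints: a circular section at z = 0 has radius between 1 and 2.
The integer polynomial consistent with all of this is the stated p.

2*x^4 + 4*x^2*y^2 + 2*y^4 - x^2 - y^2 + 3*z^2 - 2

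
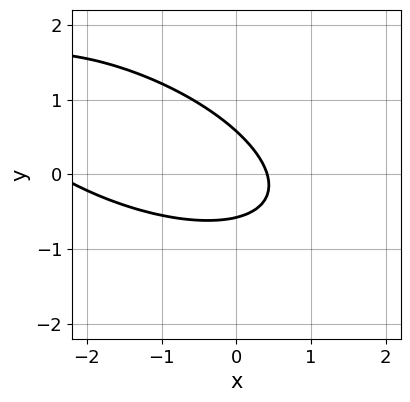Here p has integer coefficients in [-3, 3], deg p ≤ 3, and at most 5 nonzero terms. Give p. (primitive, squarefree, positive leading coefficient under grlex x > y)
1. Degree: a generic line meets the curve in up to 2 points, so deg p = 2.
2. Matching integer coefficients to the picture gives p.

x^2 + 2*x*y + 3*y^2 + 2*x - 1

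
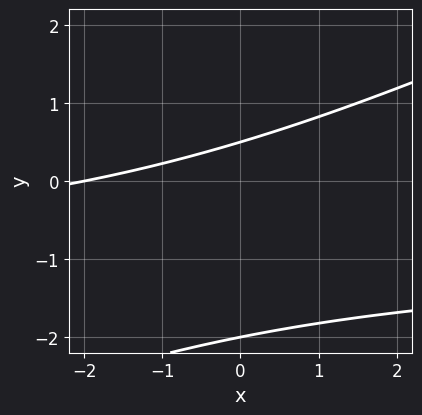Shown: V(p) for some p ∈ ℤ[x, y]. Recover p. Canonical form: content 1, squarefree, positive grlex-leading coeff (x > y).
x*y - 2*y^2 + x - 3*y + 2

(a) deg p = 2. The shape is more complex than any degree-1 curve.
(b) Reading off the gridlines: it crosses the x-axis at the gridline x = -2; one y-axis crossing is at y = -2.
(c) Fitting integer coefficients to these (and the overall shape) gives p.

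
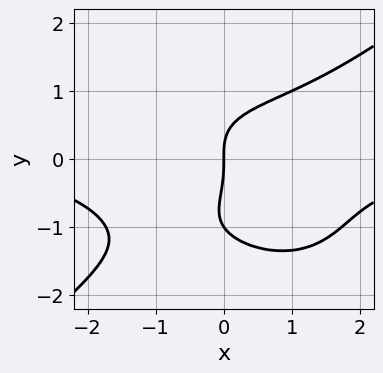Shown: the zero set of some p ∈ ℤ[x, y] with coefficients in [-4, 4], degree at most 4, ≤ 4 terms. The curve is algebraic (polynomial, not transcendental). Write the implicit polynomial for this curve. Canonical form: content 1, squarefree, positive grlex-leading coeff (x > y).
The degree is 4 — a generic line meets the curve in up to 4 points.
From the axis intercepts and sections: the y-axis gridline crossings are at y ∈ {-1, 0}; it crosses the x-axis at the gridline x = 0.
Together with the visible shape, these determine p as stated.

x^3*y - 2*y^4 - 2*y^3 + 3*x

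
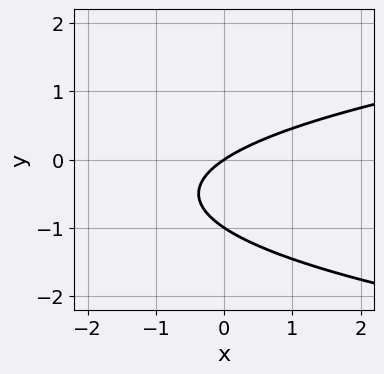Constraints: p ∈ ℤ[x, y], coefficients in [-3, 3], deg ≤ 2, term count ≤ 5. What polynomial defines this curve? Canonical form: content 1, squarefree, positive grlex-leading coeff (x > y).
3*y^2 - 2*x + 3*y

(a) Degree: no degree-1 curve has this shape, so deg p = 2.
(b) Against the integer gridlines: it crosses the x-axis at the gridline x = 0; among the integer gridlines, it crosses the y-axis at y ∈ {-1, 0}.
(c) These observations pin down the coefficients.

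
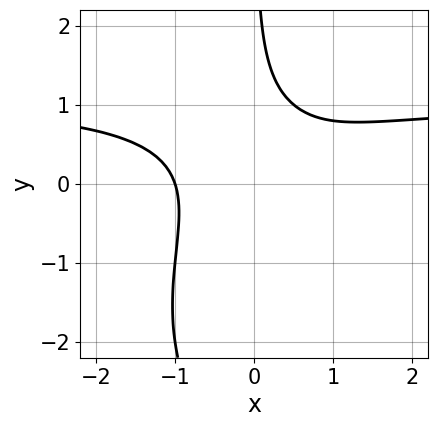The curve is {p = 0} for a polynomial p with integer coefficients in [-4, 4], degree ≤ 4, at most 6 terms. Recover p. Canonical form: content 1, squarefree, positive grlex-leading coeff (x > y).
2*x^3*y + x*y^3 - 2*x^3 + 3*x*y^2 - 2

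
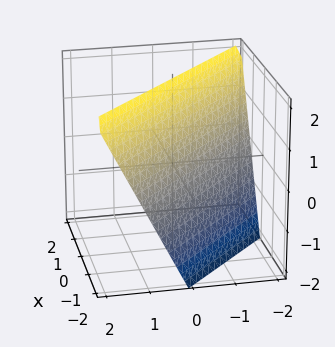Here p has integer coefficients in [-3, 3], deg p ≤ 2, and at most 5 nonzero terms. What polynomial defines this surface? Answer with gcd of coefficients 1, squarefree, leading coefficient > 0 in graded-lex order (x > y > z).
First, the degree is 1 — every cross-section is a straight line — this is a plane.
Next, against the integer gridlines: it meets the x-axis at x = -1 (among the integer gridlines); it crosses the y-axis at the gridline y = -1; one z-axis crossing is at z = 2.
Finally, assembling these constraints gives the stated polynomial.

2*x + 2*y - z + 2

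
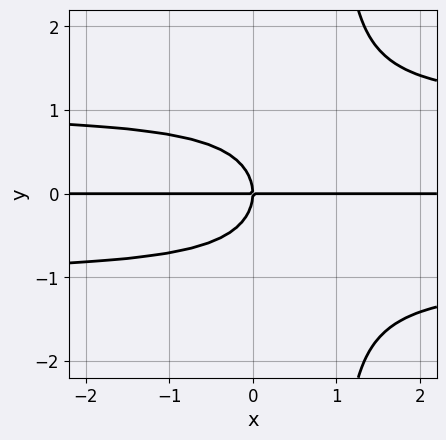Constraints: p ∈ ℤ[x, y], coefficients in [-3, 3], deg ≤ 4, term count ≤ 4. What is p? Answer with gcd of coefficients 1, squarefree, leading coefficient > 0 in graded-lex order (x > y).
x*y^3 - y^3 - x*y

Degree: the shape is more complex than any degree-3 curve, so deg p = 4.
Checking where it meets the axes: the visible x-axis segment lies entirely on the curve; it crosses the y-axis at the gridline y = 0.
Putting this together gives p.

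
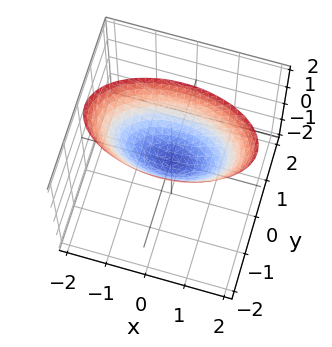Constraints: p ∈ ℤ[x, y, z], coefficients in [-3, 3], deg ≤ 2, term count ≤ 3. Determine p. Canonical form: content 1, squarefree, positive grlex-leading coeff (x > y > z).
x^2 + 3*y^2 - 2*z

deg p = 2.
Symmetries: the x ↦ −x reflection is a symmetry, so x appears only in even powers; it's symmetric under y → −y, forcing even powers of y.
Reading off the gridlines: one x-axis crossing is at x = 0; it meets the z-axis at z = 0 (among the integer gridlines); it crosses the y-axis at the gridline y = 0.
Matching integer coefficients to the picture gives p.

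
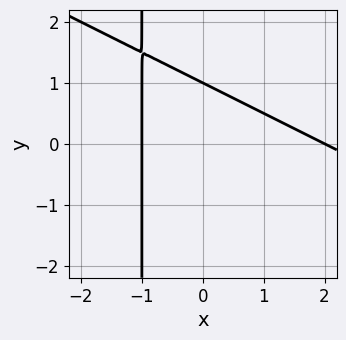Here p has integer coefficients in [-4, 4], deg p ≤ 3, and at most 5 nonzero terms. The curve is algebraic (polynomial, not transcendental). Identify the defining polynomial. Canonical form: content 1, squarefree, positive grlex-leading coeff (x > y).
x^2 + 2*x*y - x + 2*y - 2

The degree is 2 — no degree-1 curve has this shape.
From the axis intercepts and sections: it meets the y-axis at y = 1 (among the integer gridlines); among the integer gridlines, it crosses the x-axis at x ∈ {-1, 2}.
Together with the visible shape, these determine p as stated.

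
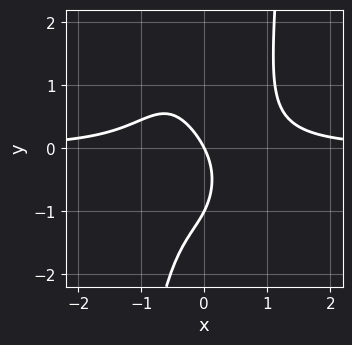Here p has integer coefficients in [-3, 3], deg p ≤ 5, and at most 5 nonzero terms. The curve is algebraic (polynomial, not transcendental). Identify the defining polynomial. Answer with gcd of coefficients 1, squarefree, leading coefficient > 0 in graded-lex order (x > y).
3*x^3*y - y^2 - 2*x - y

1. Degree: the shape is more complex than any degree-3 curve, so deg p = 4.
2. Reading off the gridlines: the y-axis gridline crossings are at y ∈ {-1, 0}; it meets the x-axis at x = 0 (among the integer gridlines).
3. Fitting integer coefficients to these (and the overall shape) gives p.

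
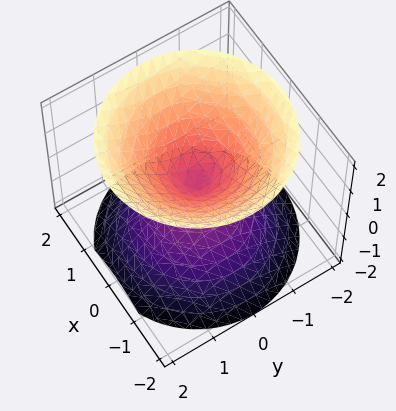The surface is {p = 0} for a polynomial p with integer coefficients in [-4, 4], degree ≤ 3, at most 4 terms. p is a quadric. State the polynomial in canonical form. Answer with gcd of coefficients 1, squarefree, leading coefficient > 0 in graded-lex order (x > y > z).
x^2 + y^2 - z^2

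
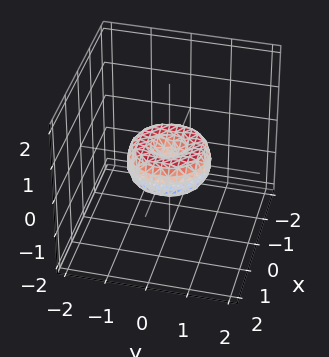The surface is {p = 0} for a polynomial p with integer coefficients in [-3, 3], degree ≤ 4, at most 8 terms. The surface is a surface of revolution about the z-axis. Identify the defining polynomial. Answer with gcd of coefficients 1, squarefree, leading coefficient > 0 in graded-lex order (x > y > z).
(a) Degree: the shape is more complex than any degree-3 surface, so deg p = 4.
(b) Symmetry: every cross-section ⟂ z is a circle, so x, y appear only via x² + y².
(c) Observable constraints: one z-axis crossing is at z = 0; the x-axis gridline crossings are at x ∈ {-1, 0, 1}; among the integer gridlines, it crosses the y-axis at y ∈ {-1, 0, 1}.
(d) Matching integer coefficients to the picture gives p.

x^4 + 2*x^2*y^2 + y^4 - x^2 - y^2 + z^2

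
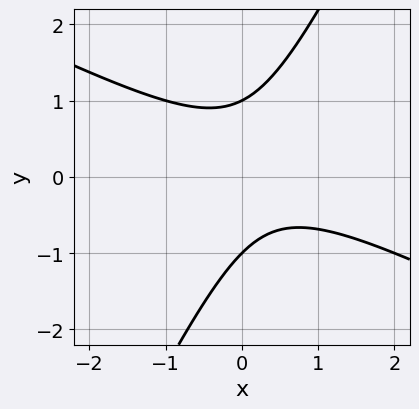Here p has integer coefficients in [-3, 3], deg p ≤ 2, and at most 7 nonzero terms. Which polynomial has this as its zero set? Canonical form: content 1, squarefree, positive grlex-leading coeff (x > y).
The degree is 2 — a generic line meets the curve in up to 2 points.
Reading off the gridlines: the y-axis gridline crossings are at y ∈ {-1, 1}; it misses every integer gridline on the x-axis.
Matching integer coefficients to the picture gives p.

2*x^2 + 3*x*y - 2*y^2 - x + 2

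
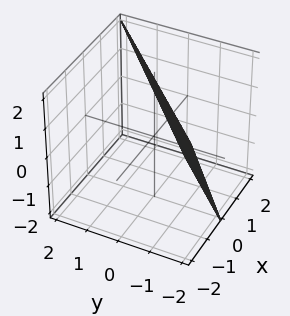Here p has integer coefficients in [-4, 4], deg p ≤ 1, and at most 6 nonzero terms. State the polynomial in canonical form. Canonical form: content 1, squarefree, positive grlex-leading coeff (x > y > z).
Degree: every cross-section is a straight line — this is a plane, so deg p = 1.
Checking where it meets the axes: one y-axis crossing is at y = -1; it meets the x-axis at x = 1 (among the integer gridlines).
These observations pin down the coefficients. Check: (0, 0, 2) on the z-axis lies on the surface, and p(0, 0, 2) = 0. ✓

2*x - 2*y + z - 2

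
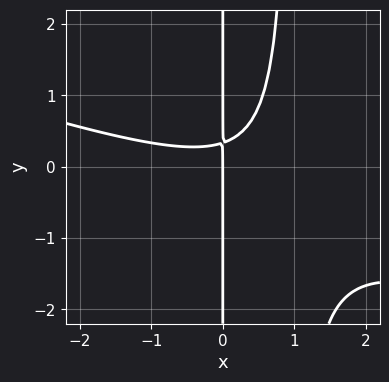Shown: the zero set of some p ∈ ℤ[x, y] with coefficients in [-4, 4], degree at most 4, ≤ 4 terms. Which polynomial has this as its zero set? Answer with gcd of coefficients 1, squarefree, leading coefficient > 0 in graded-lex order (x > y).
deg p = 3. The shape is more complex than any degree-2 curve.
Reading off the gridlines: the visible y-axis segment lies entirely on the curve; one x-axis crossing is at x = 0.
Fitting integer coefficients to these (and the overall shape) gives p.

x^3 + 3*x^2*y - 3*x*y + x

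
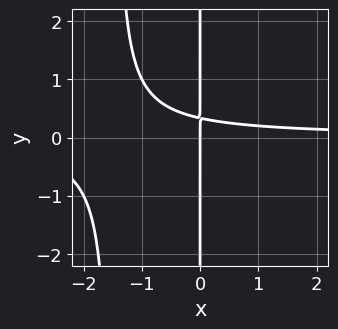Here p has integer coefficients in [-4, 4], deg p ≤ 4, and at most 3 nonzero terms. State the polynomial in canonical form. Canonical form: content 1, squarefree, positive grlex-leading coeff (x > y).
First, deg p = 3.
Next, from the axis intercepts and sections: the visible y-axis segment lies entirely on the curve; it meets the x-axis at x = 0 (among the integer gridlines).
Finally, these observations pin down the coefficients.

2*x^2*y + 3*x*y - x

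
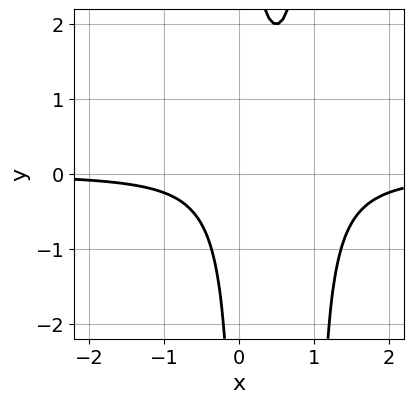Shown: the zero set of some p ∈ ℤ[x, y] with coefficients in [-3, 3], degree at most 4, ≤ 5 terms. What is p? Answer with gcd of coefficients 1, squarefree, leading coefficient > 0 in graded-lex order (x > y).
1. The degree is 3 — a generic line meets the curve in up to 3 points.
2. From the visible intercepts: no x-intercept at any integer in the box; no y-intercept at any integer in the box.
3. Solving for integer coefficients yields p as stated.

2*x^2*y - 2*x*y + 1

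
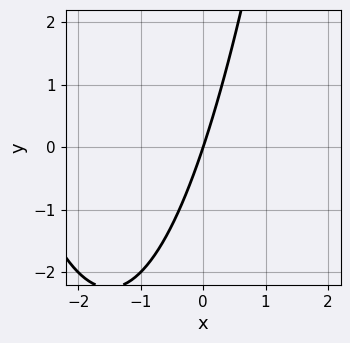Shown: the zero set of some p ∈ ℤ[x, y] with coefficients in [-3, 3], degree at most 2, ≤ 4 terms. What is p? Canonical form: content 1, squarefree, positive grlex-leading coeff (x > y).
x^2 + 3*x - y

First, degree: the shape is more complex than any degree-1 curve, so deg p = 2.
Then, against the integer gridlines: it meets the y-axis at y = 0 (among the integer gridlines); it crosses the x-axis at the gridline x = 0.
Finally, putting this together gives p.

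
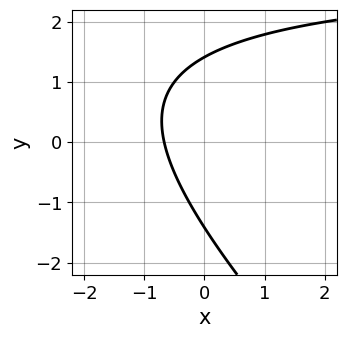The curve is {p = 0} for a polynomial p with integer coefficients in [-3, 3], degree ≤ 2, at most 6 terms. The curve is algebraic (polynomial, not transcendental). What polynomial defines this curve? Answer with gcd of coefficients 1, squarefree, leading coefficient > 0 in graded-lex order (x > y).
1. Degree: the shape is more complex than any degree-1 curve, so deg p = 2.
2. The integer polynomial consistent with all of this is the stated p.

x*y + y^2 - 3*x - 2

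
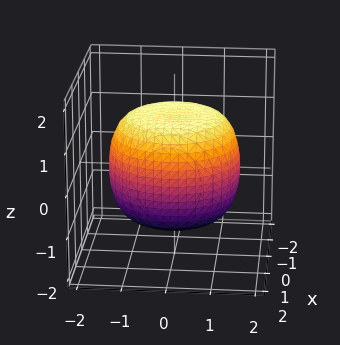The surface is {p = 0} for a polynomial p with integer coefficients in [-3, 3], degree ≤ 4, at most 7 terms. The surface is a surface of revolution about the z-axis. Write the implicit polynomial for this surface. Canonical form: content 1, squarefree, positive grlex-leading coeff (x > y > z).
x^4 + 2*x^2*y^2 + y^4 - x^2 - y^2 + 2*z^2 - 3

First, deg p = 4. The shape is more complex than any degree-3 surface.
Next, symmetries: the surface is invariant under rotation about z: p = q(x² + y², z).
Then, against the integer gridlines: a circular section at z = -1 has radius between 1 and 2.
Finally, assembling these constraints gives the stated polynomial.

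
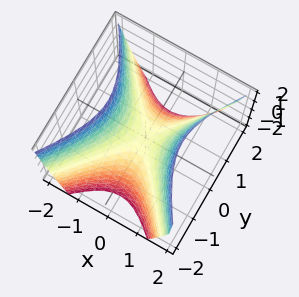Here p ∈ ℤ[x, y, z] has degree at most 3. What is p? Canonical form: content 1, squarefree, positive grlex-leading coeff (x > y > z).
First, degree: a saddle surface; a quadric, so deg p = 2.
Next, symmetries: the x ↦ −x reflection is a symmetry, so x appears only in even powers; mirror symmetry y ↦ −y ⇒ only even powers of y.
Then, observable constraints: one z-axis crossing is at z = 0; it crosses the x-axis at the gridline x = 0; it crosses the y-axis at the gridline y = 0.
Finally, solving for integer coefficients yields p as stated.

3*x^2 - 2*y^2 - 2*z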